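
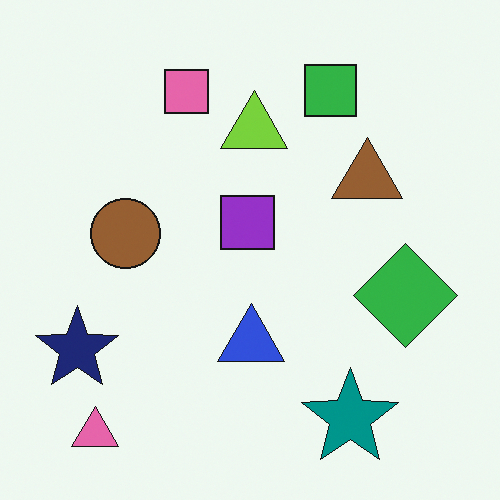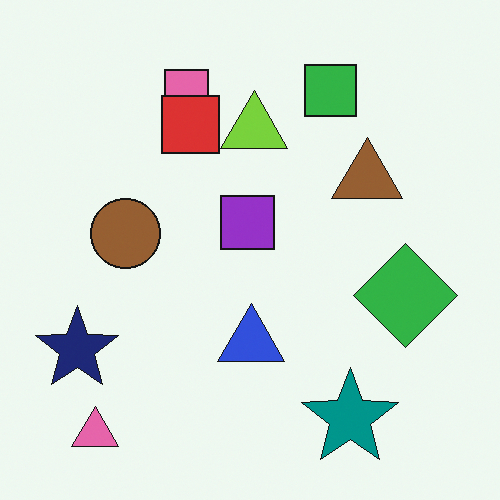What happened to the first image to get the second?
The transformation is: overlaid with an additional red square.

A red square appears in the second image that is absent from the first.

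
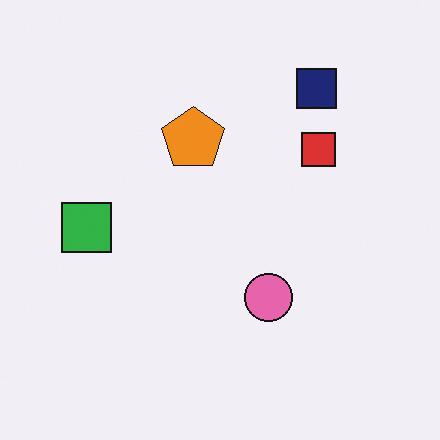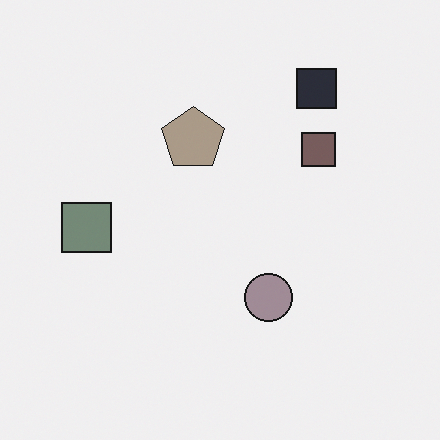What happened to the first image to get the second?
Heavily desaturated.

All colors are more muted and greyish — a global saturation change.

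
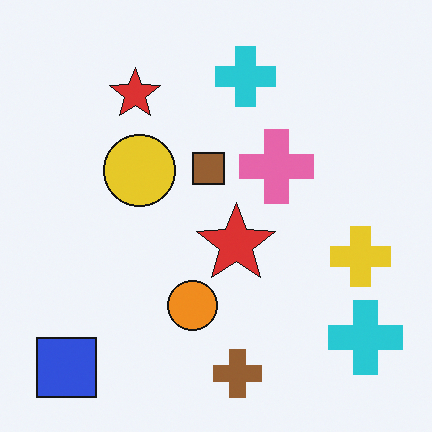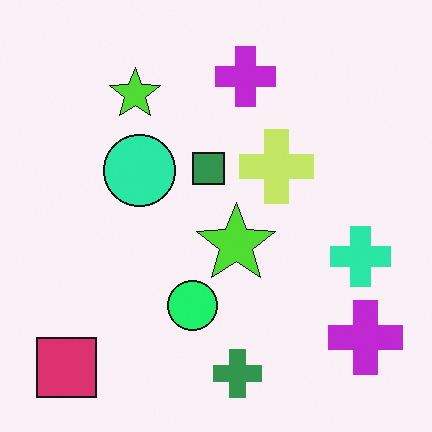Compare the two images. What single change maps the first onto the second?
Hue-shifted noticeably.

Every shape's color has rotated by the same amount around the hue wheel — a uniform hue shift.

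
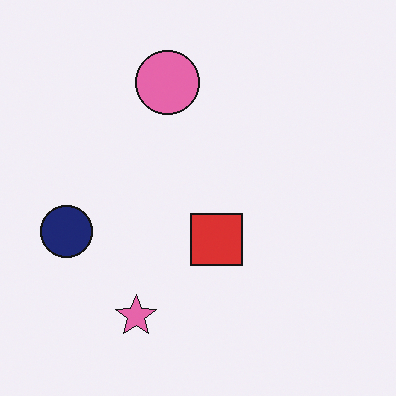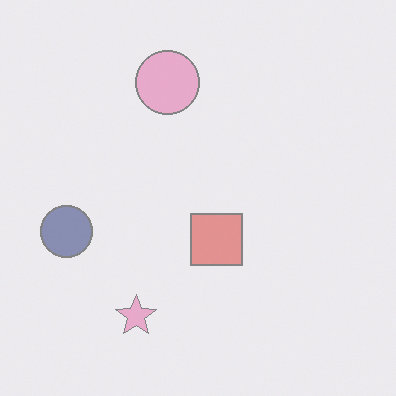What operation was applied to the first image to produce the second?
The second image is the first given much lower contrast.

Tones are pushed toward mid-grey across the whole image — a global contrast change.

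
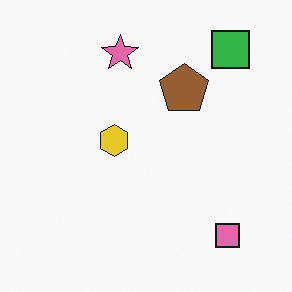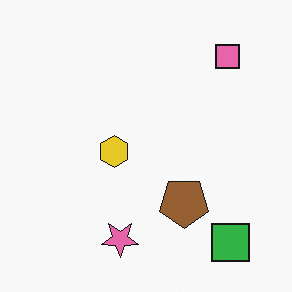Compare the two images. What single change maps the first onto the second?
The second image is the first flipped vertically (top ↔ bottom).

The green square is in the top-right of the first image and the bottom-right of the second — shapes on opposite sides of the horizontal midline have swapped in a mirror flip.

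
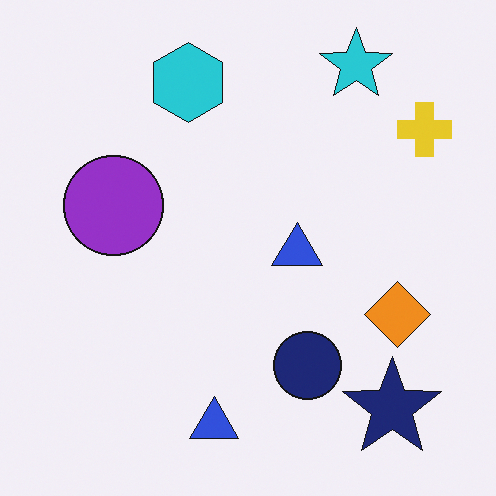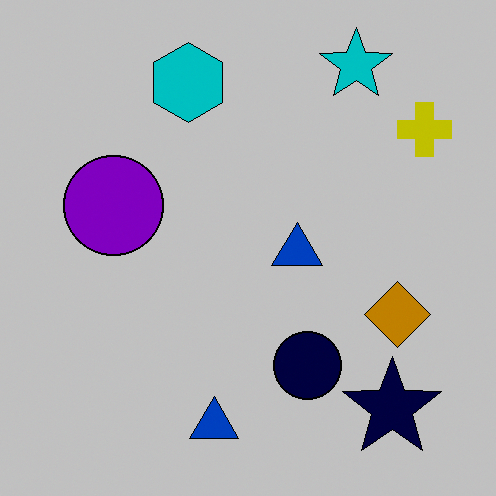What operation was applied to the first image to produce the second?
This is the original image aggressively posterized.

Each flat color has snapped to a coarser quantized level — most visibly, the near-white background has dropped to a flat grey.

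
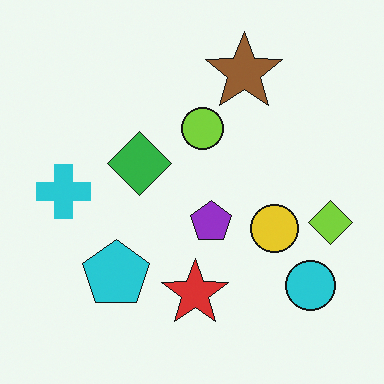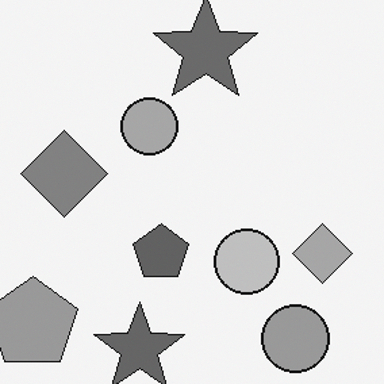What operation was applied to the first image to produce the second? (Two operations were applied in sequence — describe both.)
The transformation is: converted to grayscale, then cropped slightly and scaled back up.

All color is removed — every shape is now a shade of grey. The visible shapes are larger and the field of view is narrower; shapes near the original edges may be partly or wholly outside the frame — a crop-and-rescale.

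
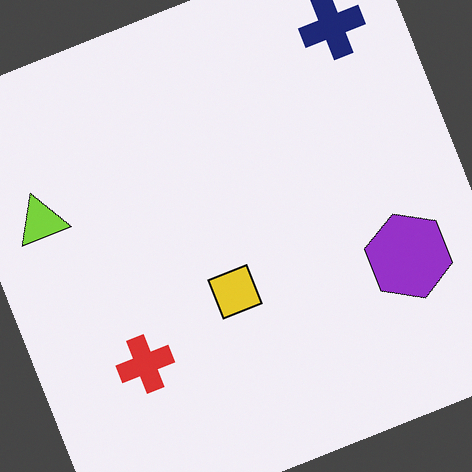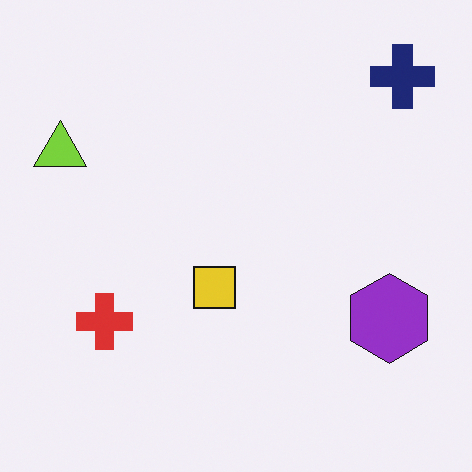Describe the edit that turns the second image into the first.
This is the original image rotated counter-clockwise by a clearly visible amount.

Every shape is tilted by the same angle and the image corners show triangular fill wedges — a whole-image rotation by a non-right angle.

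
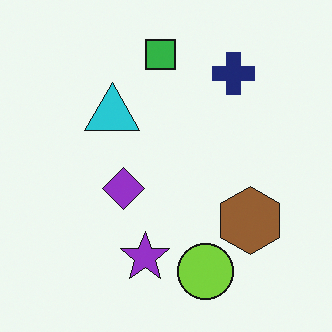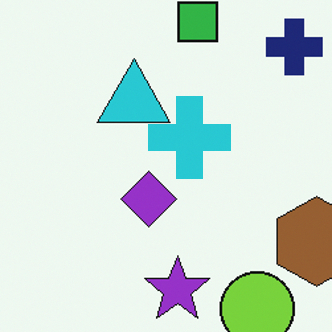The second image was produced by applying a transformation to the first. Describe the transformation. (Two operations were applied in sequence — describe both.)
Cropped to a modestly smaller region and rescaled, then overlaid with an additional cyan cross.

The visible shapes are larger and the field of view is narrower; shapes near the original edges may be partly or wholly outside the frame — a crop-and-rescale. A cyan cross appears in the second image that is absent from the first.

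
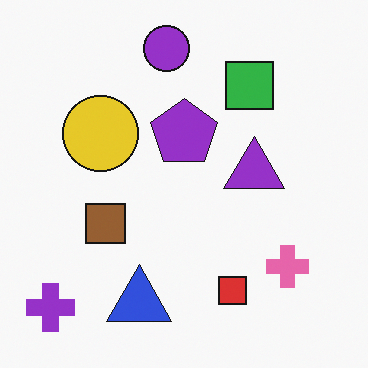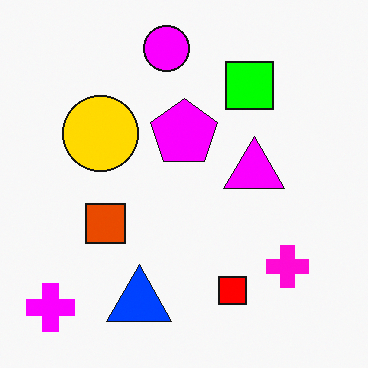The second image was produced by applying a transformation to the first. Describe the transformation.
This is the original image made much more vivid (saturation change).

All colors are more vivid — a global saturation change.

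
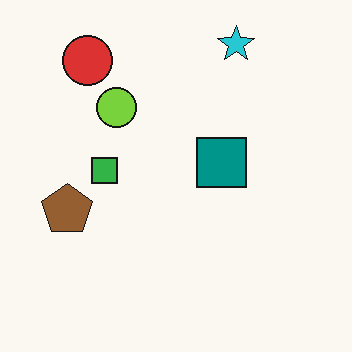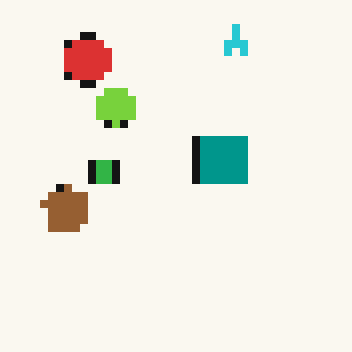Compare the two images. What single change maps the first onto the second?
Moderately pixelated.

Shapes are reduced to large square blocks; fine edges and outlines are lost — a downscale-then-upscale (mosaic) effect.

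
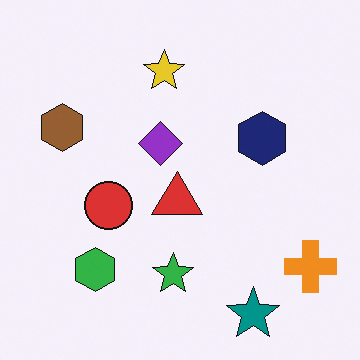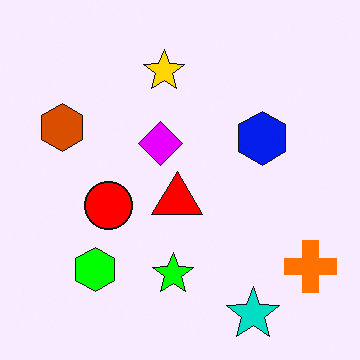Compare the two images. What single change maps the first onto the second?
Made much more vivid (saturation change).

All colors are more vivid — a global saturation change.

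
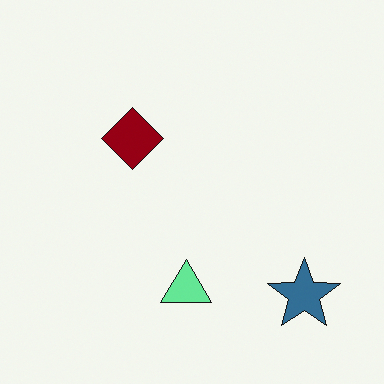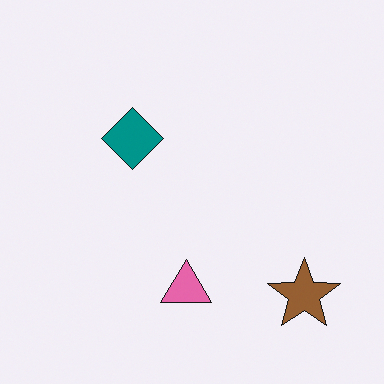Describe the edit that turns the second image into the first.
This is the original image hue-shifted by a large amount.

Every shape's color has rotated by the same amount around the hue wheel — a uniform hue shift.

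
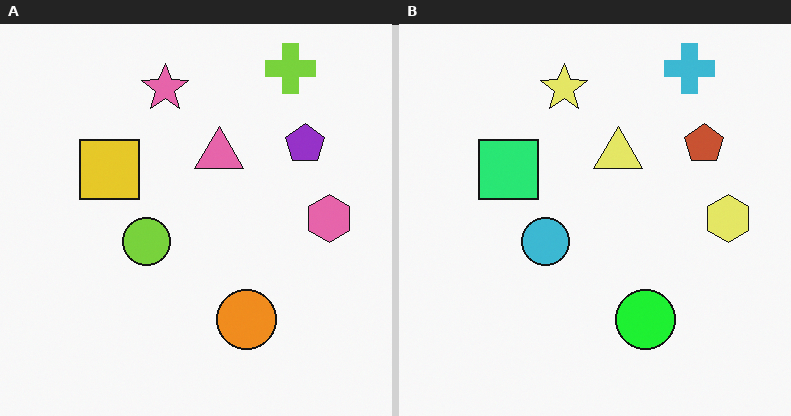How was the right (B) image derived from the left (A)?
The image was hue-shifted noticeably.

Every shape's color has rotated by the same amount around the hue wheel — a uniform hue shift.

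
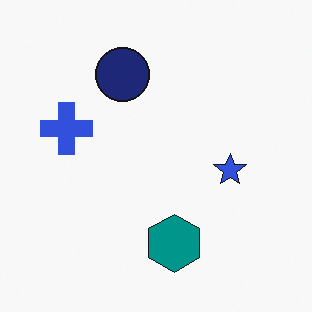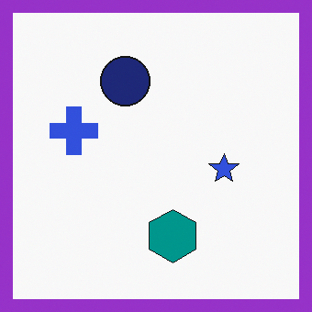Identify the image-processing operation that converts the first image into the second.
The second image is the first framed with a purple border.

A solid purple frame runs around the edge of the second image, with the content slightly shrunk inside it.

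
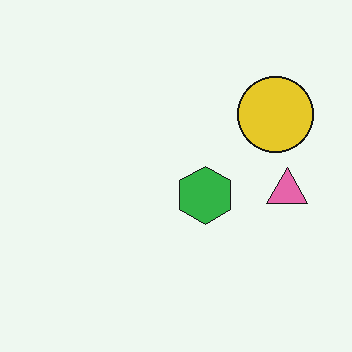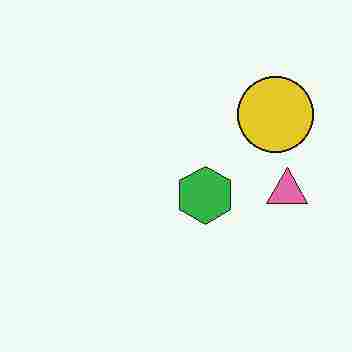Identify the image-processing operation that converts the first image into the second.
The image was heavily JPEG-compressed with obvious blocking artifacts.

Blocky 8×8 compression artifacts appear around shape edges and the flat background shows ringing — characteristic JPEG degradation.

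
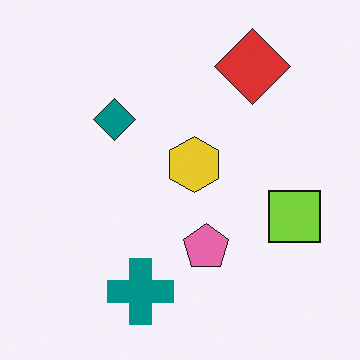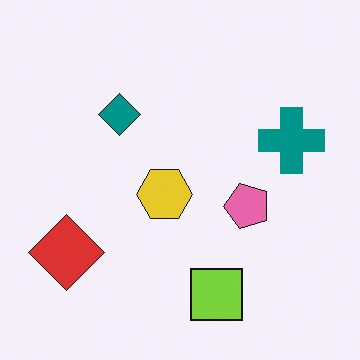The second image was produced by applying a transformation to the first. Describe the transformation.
The image was transposed (reflected across the top-left ↔ bottom-right diagonal).

Shapes have swapped their row and column positions — what was in the top-right is now in the bottom-left — a diagonal reflection.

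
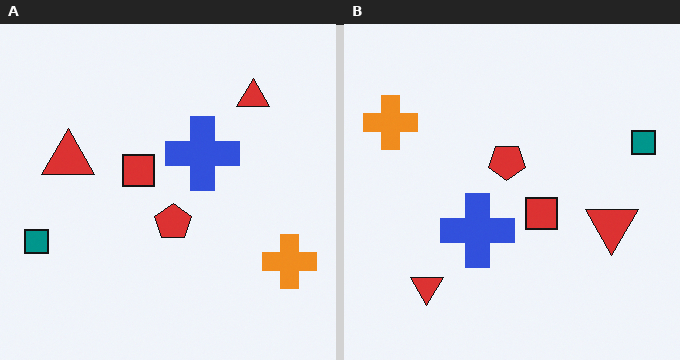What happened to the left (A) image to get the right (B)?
Rotated 180°.

The teal square sits in the left of the left (A) image and the right of the right (B) — consistent with a whole-image 180° rotation.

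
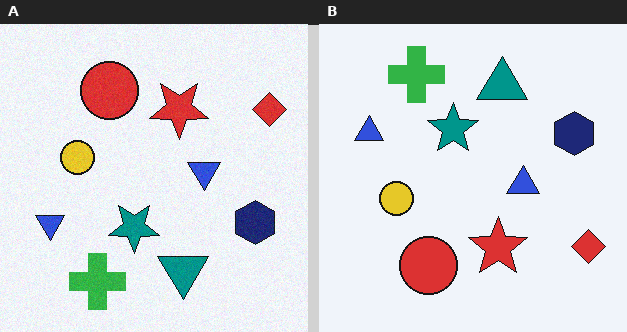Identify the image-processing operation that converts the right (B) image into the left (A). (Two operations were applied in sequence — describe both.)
Flipped vertically (top ↔ bottom), then degraded with a light layer of grain.

The green cross is in the top-left of the right (B) image and the bottom-left of the left (A) — shapes on opposite sides of the horizontal midline have swapped in a mirror flip. Random speckle covers the whole image, including the flat background.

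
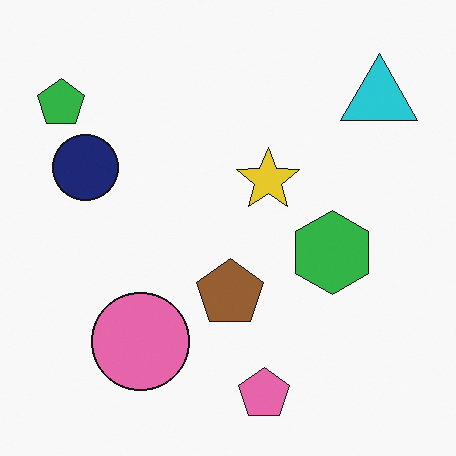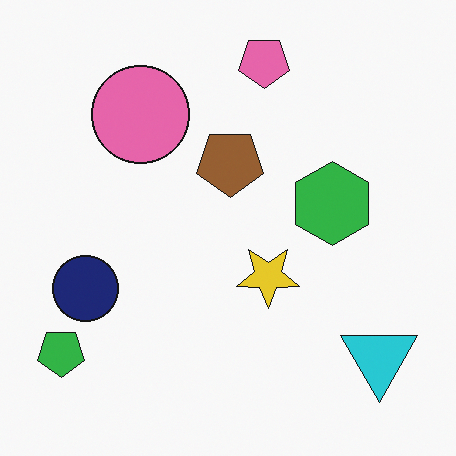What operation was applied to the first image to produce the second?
Flipped vertically (top ↔ bottom).

The pink pentagon is in the bottom of the first image and the top of the second — shapes on opposite sides of the horizontal midline have swapped in a mirror flip.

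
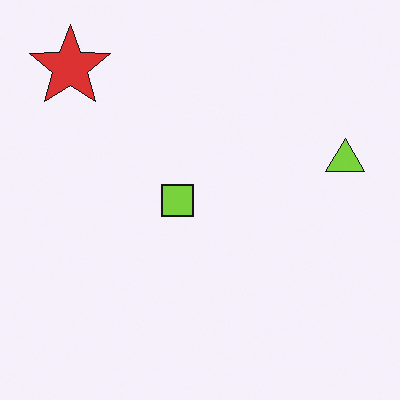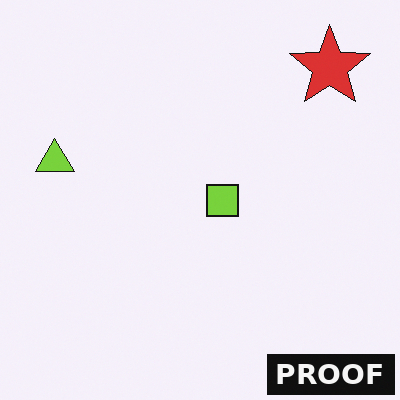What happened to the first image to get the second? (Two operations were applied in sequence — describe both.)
This is the original image flipped horizontally (left ↔ right), then watermarked with the text "PROOF" in the lower-right corner.

The lime triangle is in the right of the first image and the left of the second — shapes on opposite sides of the vertical midline have swapped in a mirror flip. A dark label reading "PROOF" appears in the lower-right corner.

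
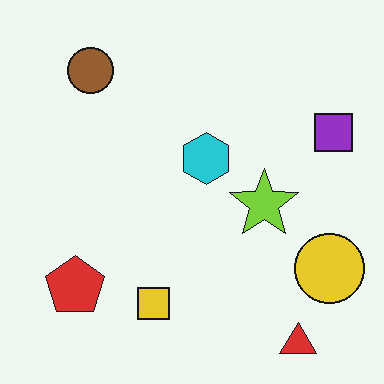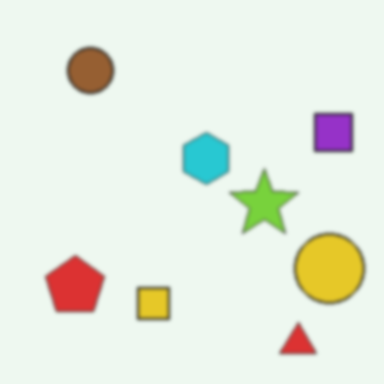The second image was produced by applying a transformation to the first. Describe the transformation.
The transformation is: lightly blurred.

Shape edges and outlines are uniformly softened across the whole image.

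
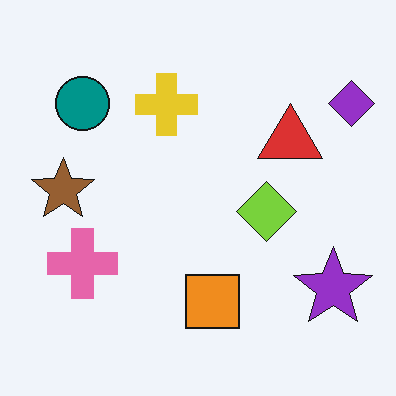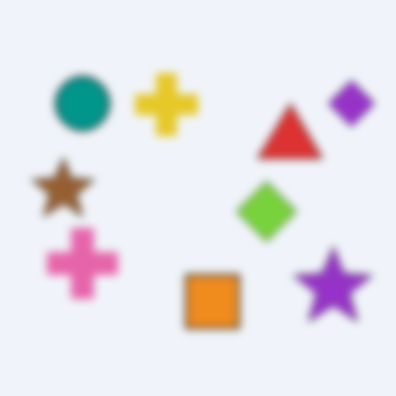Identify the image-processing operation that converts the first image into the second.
This is the original image moderately blurred.

Shape edges and outlines are uniformly softened across the whole image.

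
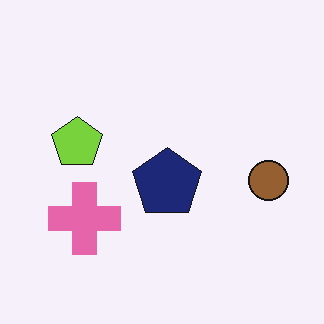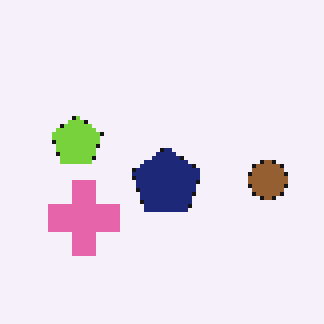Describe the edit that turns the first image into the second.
It was lightly pixelated (a mild mosaic effect).

Shapes are reduced to large square blocks; fine edges and outlines are lost — a downscale-then-upscale (mosaic) effect.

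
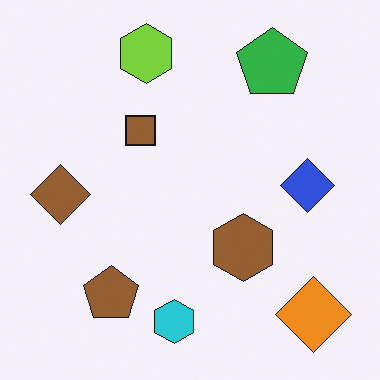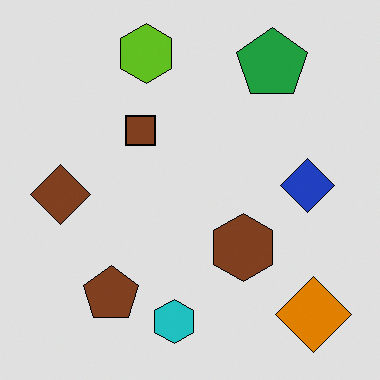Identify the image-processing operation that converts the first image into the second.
The second image is the first posterized to a reduced palette.

Each flat color has snapped to a coarser quantized level — most visibly, the near-white background has dropped to a flat grey.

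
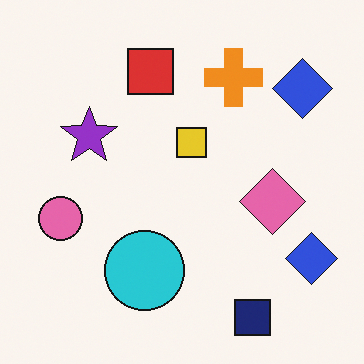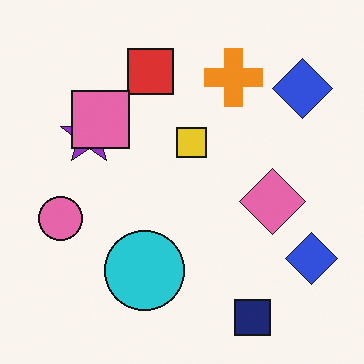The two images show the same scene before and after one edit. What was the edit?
The second image is the first overlaid with an additional pink square.

A pink square appears in the second image that is absent from the first.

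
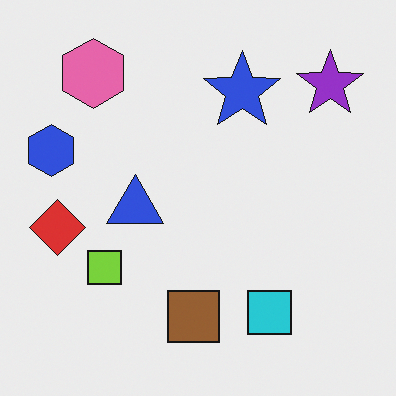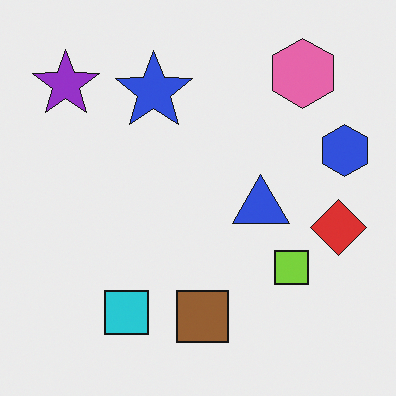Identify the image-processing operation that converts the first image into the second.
This is the original image flipped horizontally (left ↔ right).

The blue hexagon is in the left of the first image and the right of the second — shapes on opposite sides of the vertical midline have swapped in a mirror flip.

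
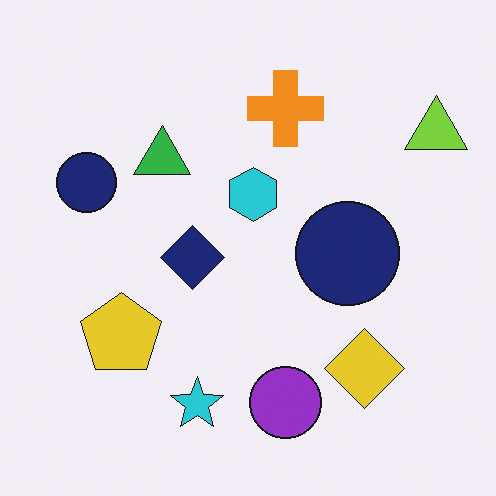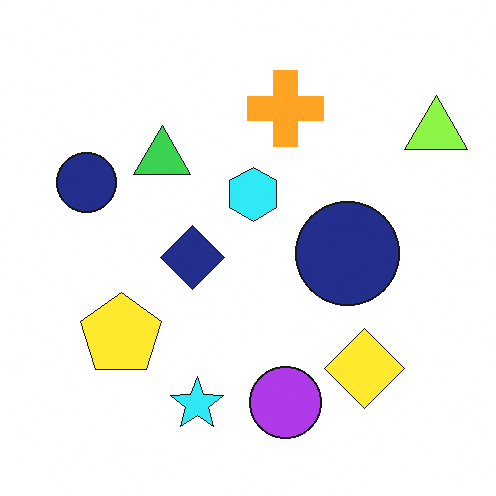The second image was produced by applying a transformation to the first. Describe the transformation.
The second image is the first brightened a little.

Every pixel — background and shapes alike — is uniformly brightened.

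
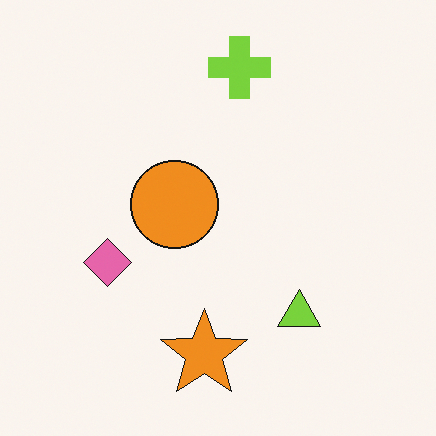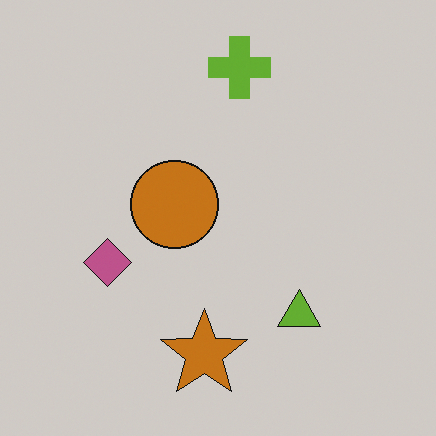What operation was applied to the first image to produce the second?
The transformation is: darkened a little.

Every pixel — background and shapes alike — is uniformly darkened.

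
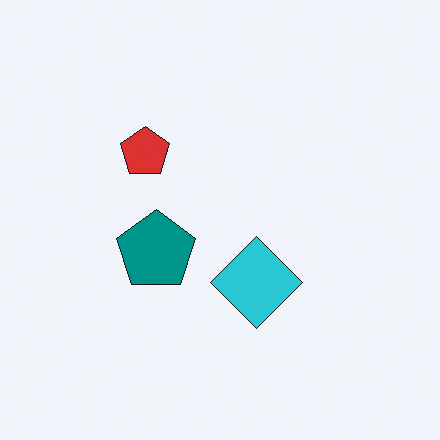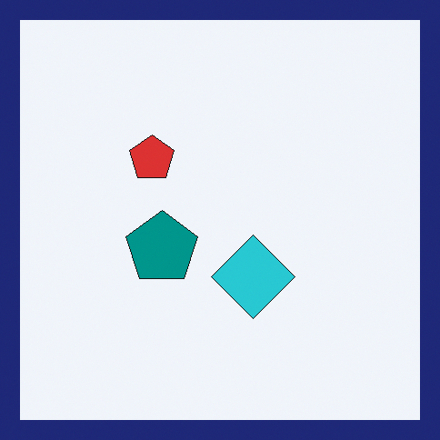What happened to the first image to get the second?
This is the original image framed with a navy border.

A solid navy frame runs around the edge of the second image, with the content slightly shrunk inside it.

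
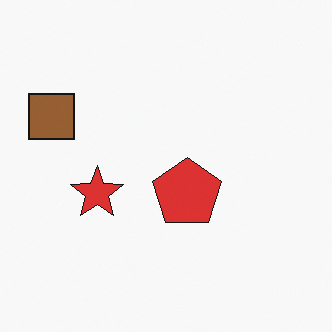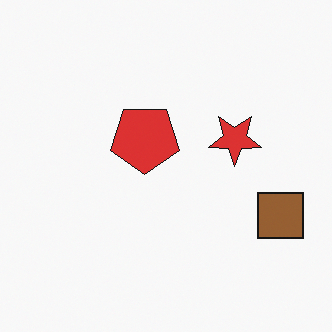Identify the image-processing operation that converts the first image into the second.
The transformation is: rotated 180°.

The brown square sits in the left of the first image and the right of the second — consistent with a whole-image 180° rotation.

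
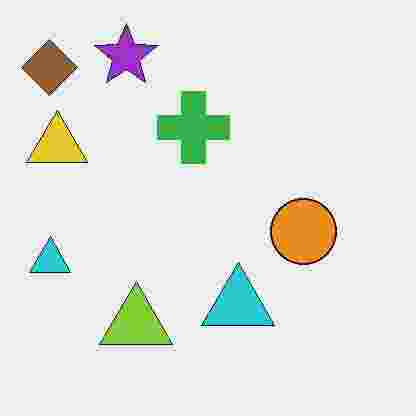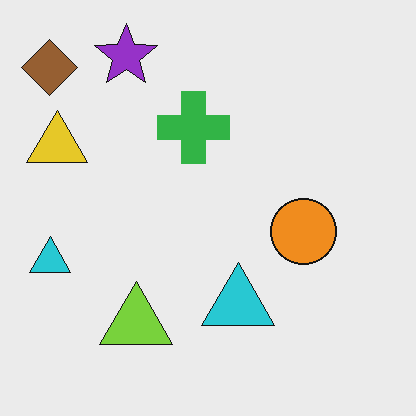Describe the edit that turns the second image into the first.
The transformation is: degraded with heavy JPEG compression.

Blocky 8×8 compression artifacts appear around shape edges and the flat background shows ringing — characteristic JPEG degradation.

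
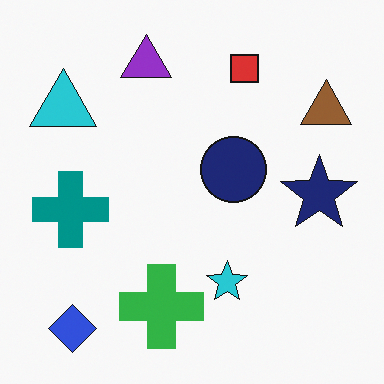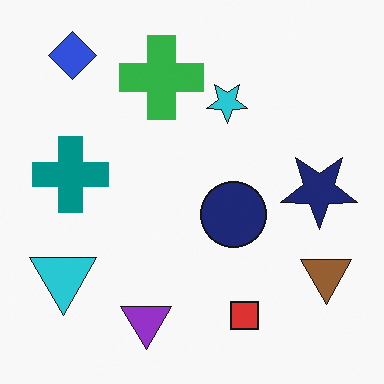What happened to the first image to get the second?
It was flipped vertically (top ↔ bottom).

The blue diamond is in the bottom-left of the first image and the top-left of the second — shapes on opposite sides of the horizontal midline have swapped in a mirror flip.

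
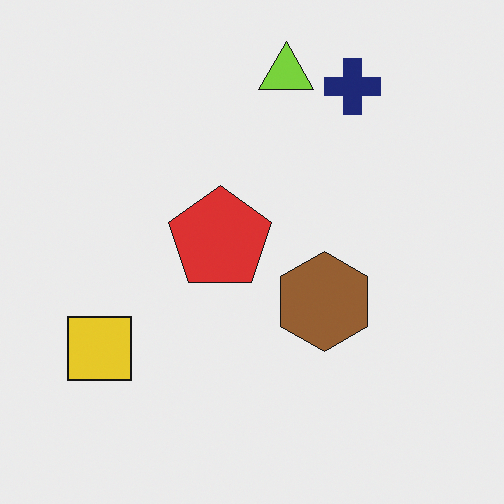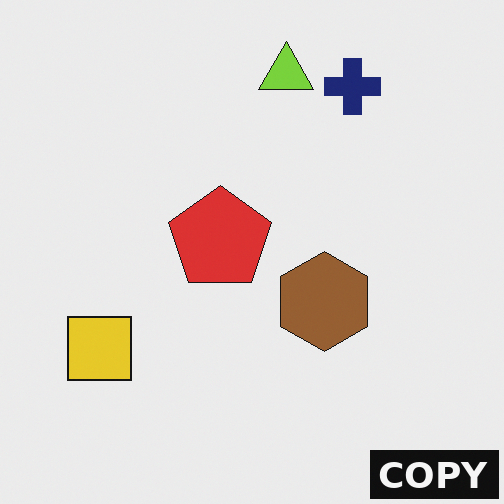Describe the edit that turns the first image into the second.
Watermarked with the text "COPY" in the lower-right corner.

A dark label reading "COPY" appears in the lower-right corner.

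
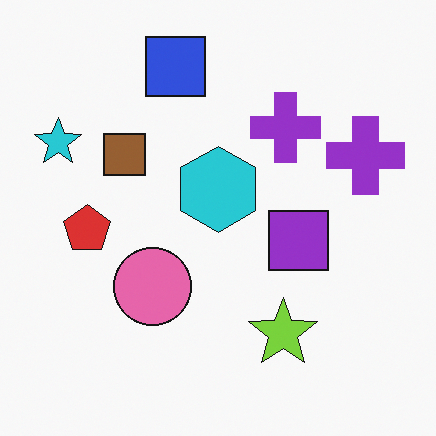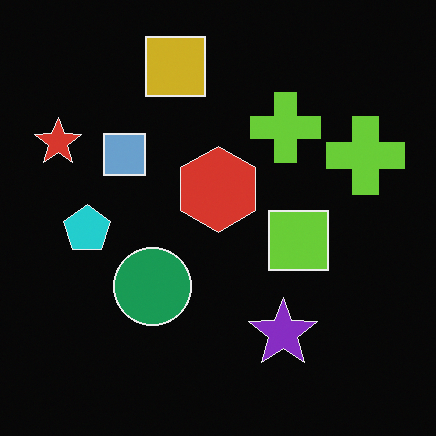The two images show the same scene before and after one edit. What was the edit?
The second image is the first color-inverted (negative).

The light background has become dark and every shape's color is its complement — a photographic negative.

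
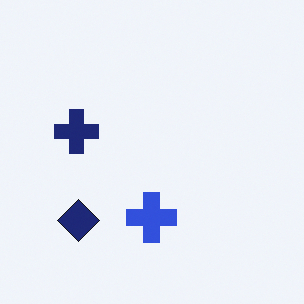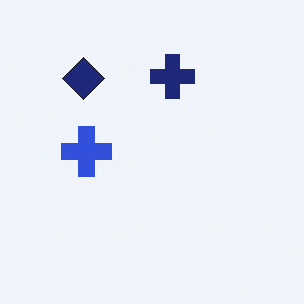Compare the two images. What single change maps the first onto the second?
This is the original image rotated 90° clockwise.

The navy diamond sits in the bottom-left of the first image and the top-left of the second — consistent with a whole-image 90° clockwise rotation.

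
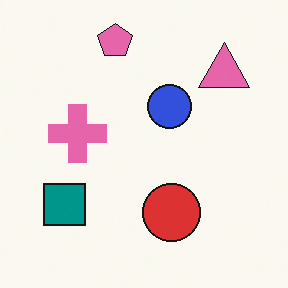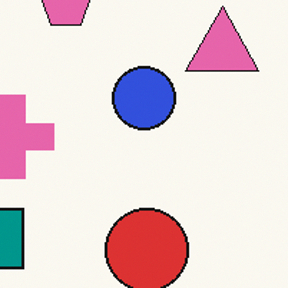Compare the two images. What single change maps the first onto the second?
This is the original image cropped to a modestly smaller region and rescaled.

The visible shapes are larger and the field of view is narrower; shapes near the original edges may be partly or wholly outside the frame — a crop-and-rescale.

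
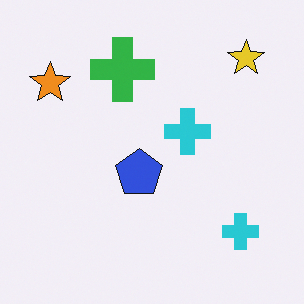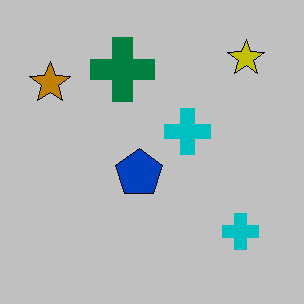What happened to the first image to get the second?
The second image is the first heavily posterized to just a handful of flat colors.

Each flat color has snapped to a coarser quantized level — most visibly, the near-white background has dropped to a flat grey.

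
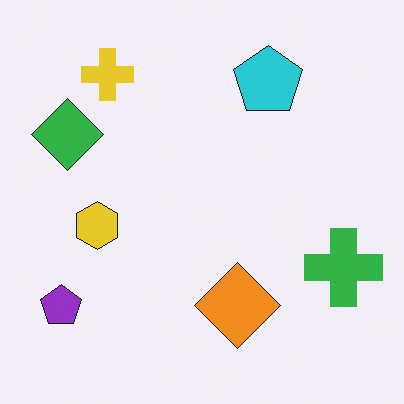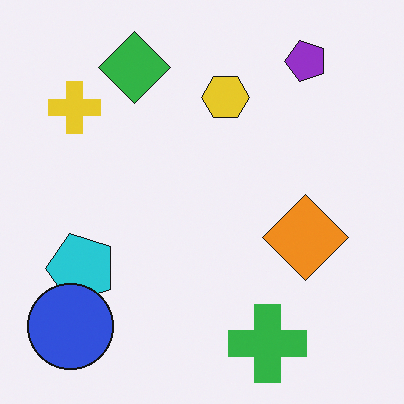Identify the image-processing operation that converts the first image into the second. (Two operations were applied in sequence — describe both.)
It was transposed (reflected across the top-left ↔ bottom-right diagonal), then overlaid with an additional blue circle.

Shapes have swapped their row and column positions — what was in the top-right is now in the bottom-left — a diagonal reflection. A blue circle appears in the second image that is absent from the first.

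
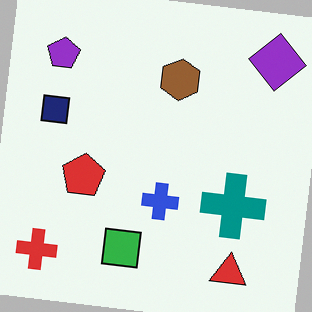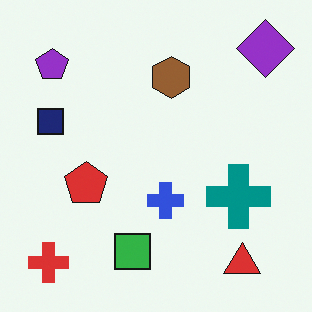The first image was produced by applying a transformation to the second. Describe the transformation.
It was rotated clockwise by a small amount.

Every shape is tilted by the same angle and the image corners show triangular fill wedges — a whole-image rotation by a non-right angle.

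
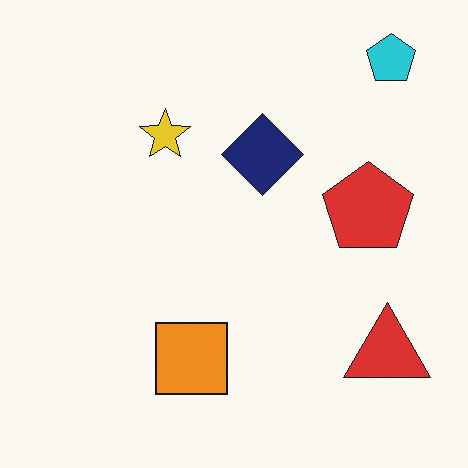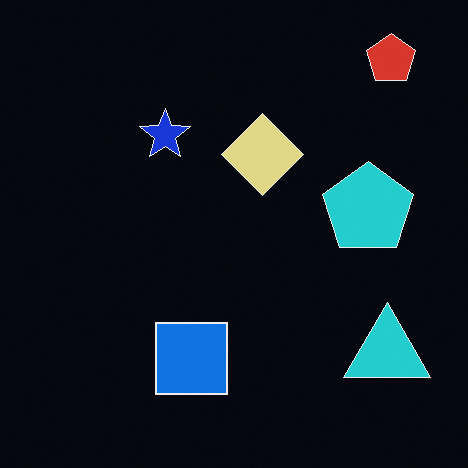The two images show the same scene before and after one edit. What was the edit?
Color-inverted (negative).

The light background has become dark and every shape's color is its complement — a photographic negative.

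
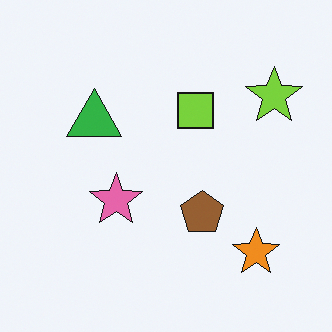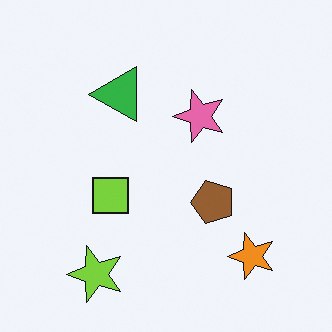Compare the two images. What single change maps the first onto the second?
The transformation is: transposed (reflected across the top-left ↔ bottom-right diagonal).

Shapes have swapped their row and column positions — what was in the top-right is now in the bottom-left — a diagonal reflection.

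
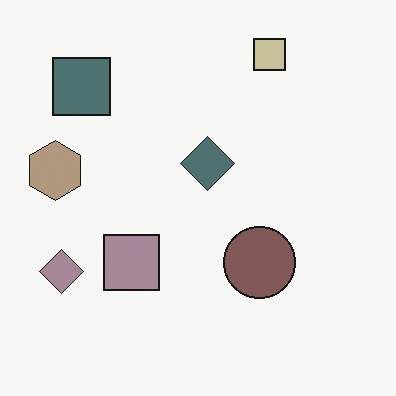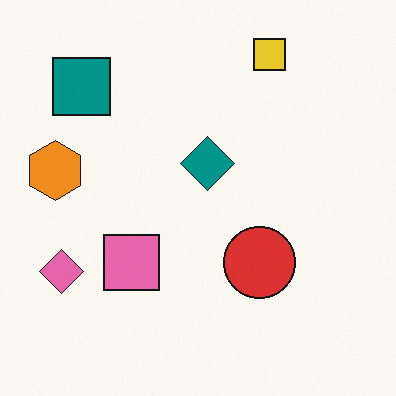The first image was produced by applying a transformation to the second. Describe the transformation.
The image was heavily desaturated.

All colors are more muted and greyish — a global saturation change.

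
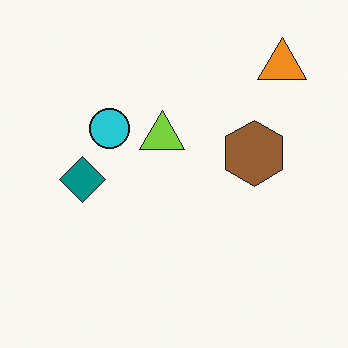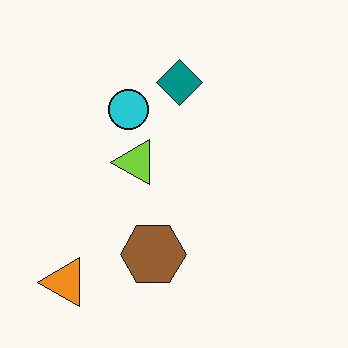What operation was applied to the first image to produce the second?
The second image is the first transposed (reflected across the top-left ↔ bottom-right diagonal).

Shapes have swapped their row and column positions — what was in the top-right is now in the bottom-left — a diagonal reflection.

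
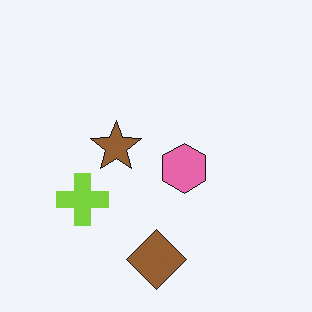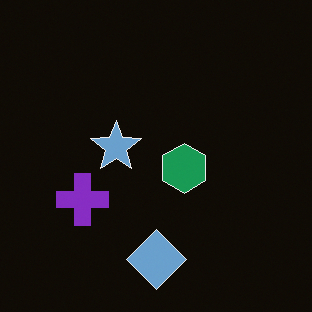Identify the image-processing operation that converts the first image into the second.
The transformation is: color-inverted (negative).

The light background has become dark and every shape's color is its complement — a photographic negative.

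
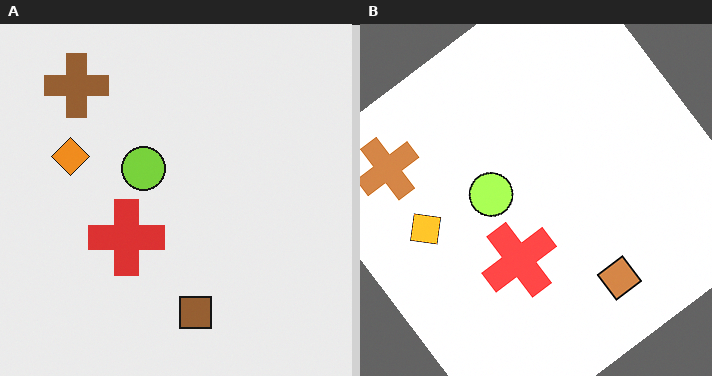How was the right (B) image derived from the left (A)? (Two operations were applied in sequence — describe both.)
The image was rotated counter-clockwise by a large amount — several tens of degrees, then noticeably brightened.

Every shape is tilted by the same angle and the image corners show triangular fill wedges — a whole-image rotation by a non-right angle. Every pixel — background and shapes alike — is uniformly brightened.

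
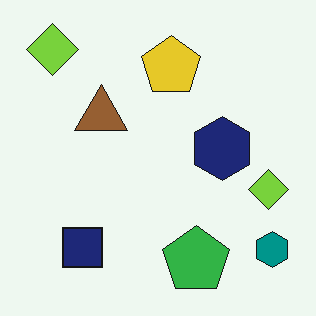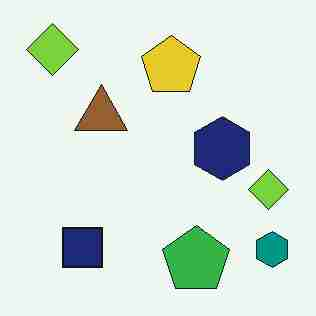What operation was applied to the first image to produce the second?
The second image is the first heavily JPEG-compressed with obvious blocking artifacts.

Blocky 8×8 compression artifacts appear around shape edges and the flat background shows ringing — characteristic JPEG degradation.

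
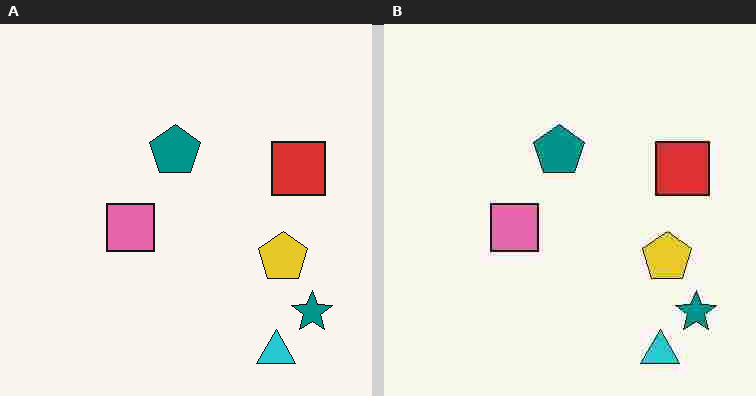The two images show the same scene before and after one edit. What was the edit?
This is the original image degraded with heavy JPEG compression.

Blocky 8×8 compression artifacts appear around shape edges and the flat background shows ringing — characteristic JPEG degradation.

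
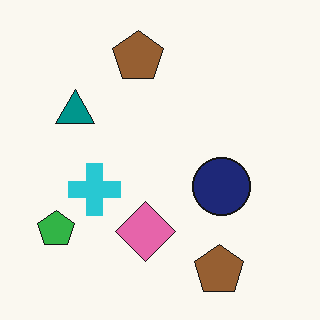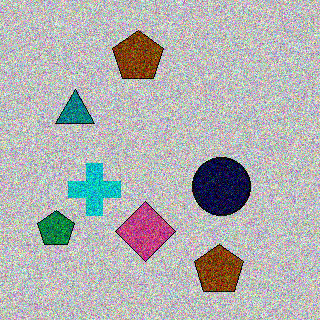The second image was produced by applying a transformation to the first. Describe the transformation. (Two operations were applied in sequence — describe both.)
The image was aggressively posterized, then degraded with strong gaussian noise.

Each flat color has snapped to a coarser quantized level — most visibly, the near-white background has dropped to a flat grey. Random speckle covers the whole image, including the flat background.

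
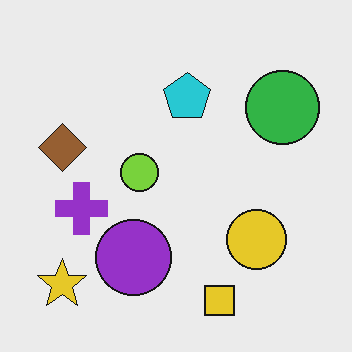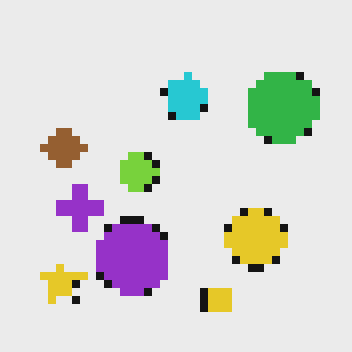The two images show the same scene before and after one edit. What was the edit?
It was moderately pixelated.

Shapes are reduced to large square blocks; fine edges and outlines are lost — a downscale-then-upscale (mosaic) effect.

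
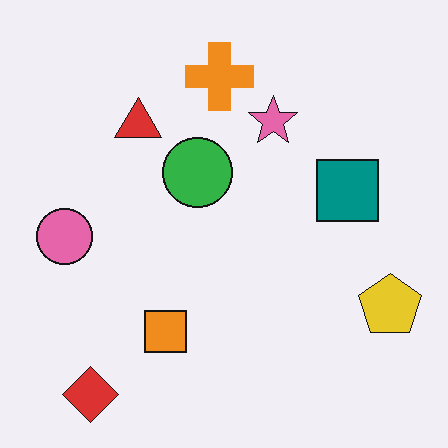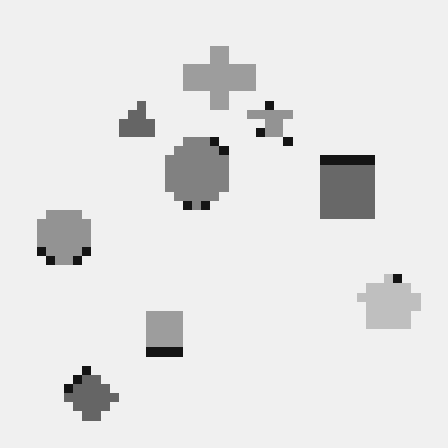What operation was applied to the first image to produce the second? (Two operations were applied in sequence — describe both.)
The transformation is: heavily pixelated into large blocks, then converted to grayscale.

Shapes are reduced to large square blocks; fine edges and outlines are lost — a downscale-then-upscale (mosaic) effect. All color is removed — every shape is now a shade of grey.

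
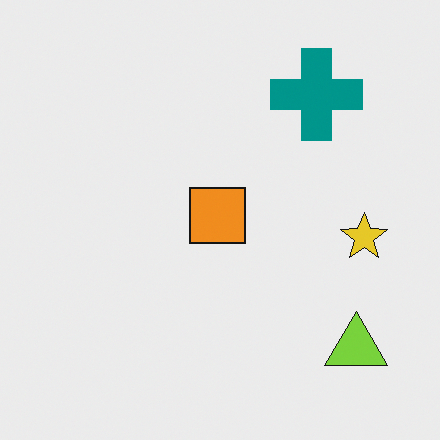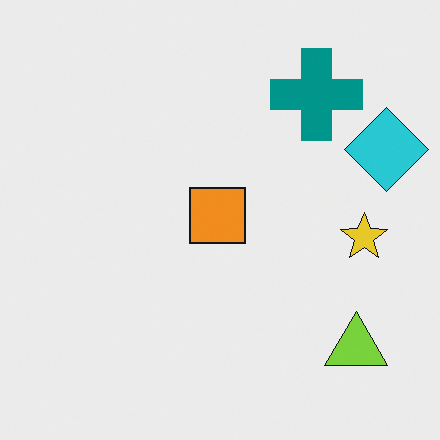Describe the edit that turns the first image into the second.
The image was overlaid with an additional cyan diamond.

A cyan diamond appears in the second image that is absent from the first.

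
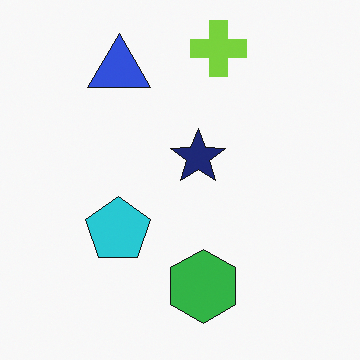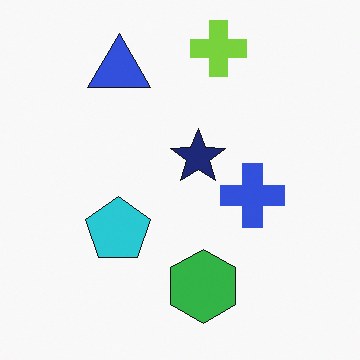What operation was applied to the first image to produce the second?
The second image is the first overlaid with an additional blue cross.

A blue cross appears in the second image that is absent from the first.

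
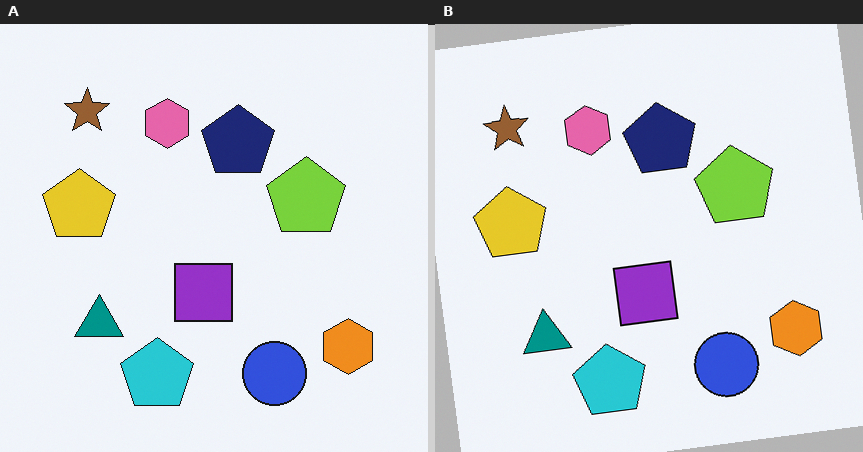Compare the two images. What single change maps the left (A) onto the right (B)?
The transformation is: rotated counter-clockwise by a slight angle.

Every shape is tilted by the same angle and the image corners show triangular fill wedges — a whole-image rotation by a non-right angle.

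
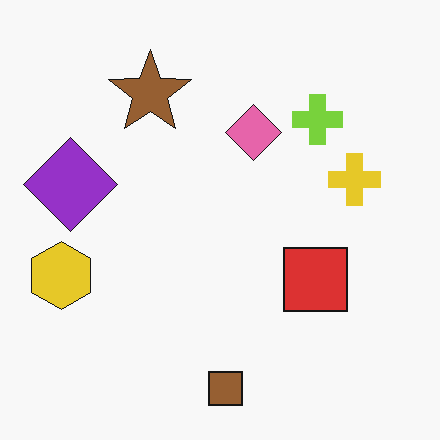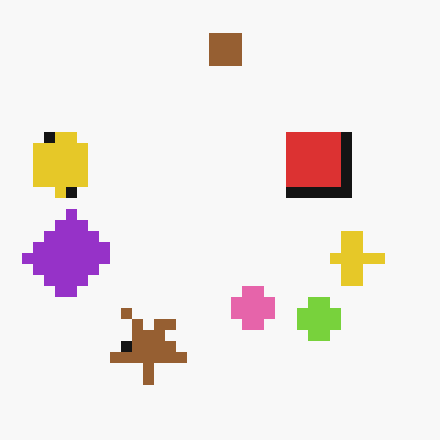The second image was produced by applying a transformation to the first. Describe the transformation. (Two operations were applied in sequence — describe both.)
This is the original image coarsely pixelated, then flipped vertically (top ↔ bottom).

Shapes are reduced to large square blocks; fine edges and outlines are lost — a downscale-then-upscale (mosaic) effect. The brown square is in the bottom of the first image and the top of the second — shapes on opposite sides of the horizontal midline have swapped in a mirror flip.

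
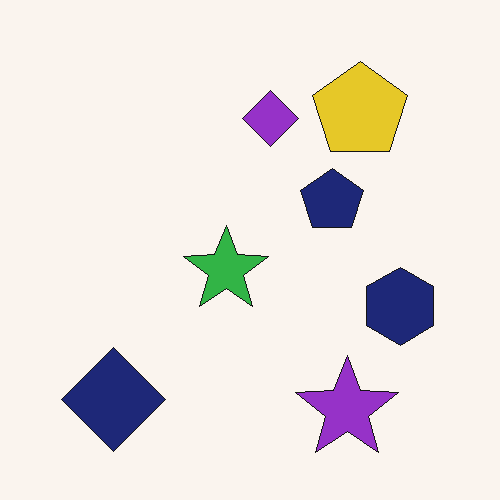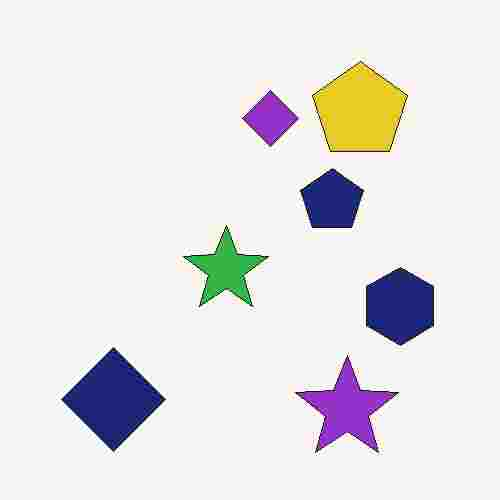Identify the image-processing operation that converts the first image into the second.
It was degraded with heavy JPEG compression.

Blocky 8×8 compression artifacts appear around shape edges and the flat background shows ringing — characteristic JPEG degradation.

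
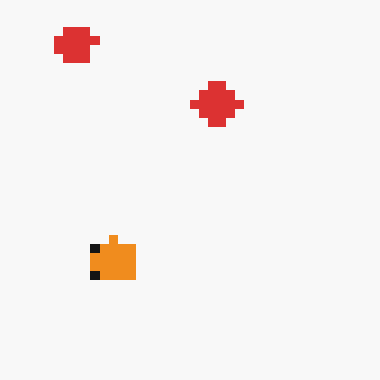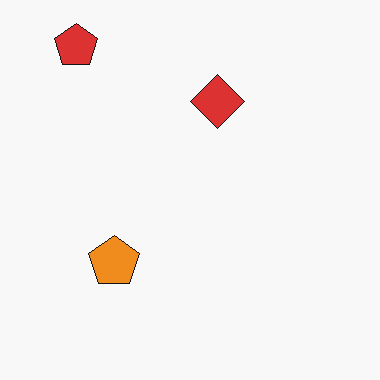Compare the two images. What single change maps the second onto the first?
This is the original image heavily pixelated into large blocks.

Shapes are reduced to large square blocks; fine edges and outlines are lost — a downscale-then-upscale (mosaic) effect.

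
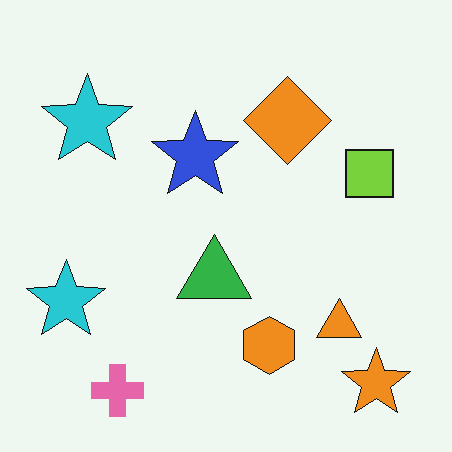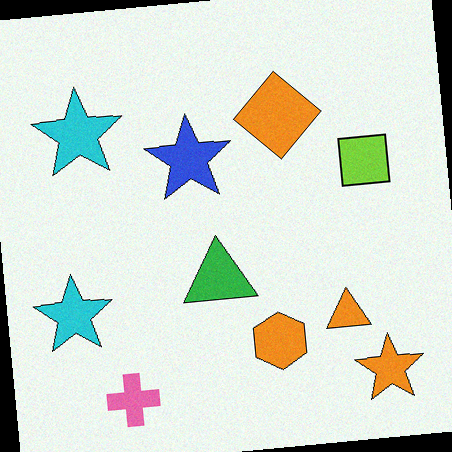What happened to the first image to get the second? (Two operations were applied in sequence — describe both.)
Degraded with light additive noise, then rotated counter-clockwise by a small amount.

Random speckle covers the whole image, including the flat background. Every shape is tilted by the same angle and the image corners show triangular fill wedges — a whole-image rotation by a non-right angle.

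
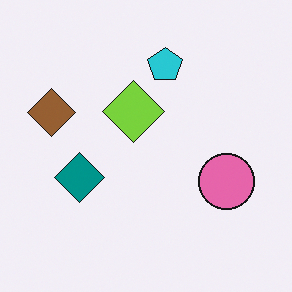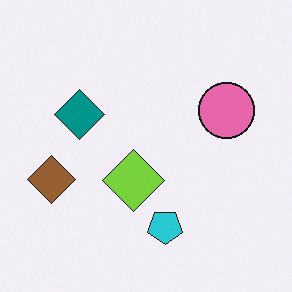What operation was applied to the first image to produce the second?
The transformation is: flipped vertically (top ↔ bottom).

The cyan pentagon is in the top of the first image and the bottom of the second — shapes on opposite sides of the horizontal midline have swapped in a mirror flip.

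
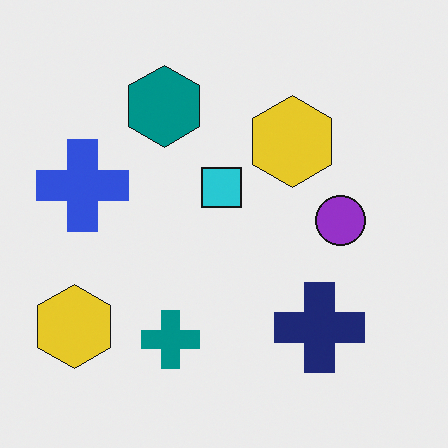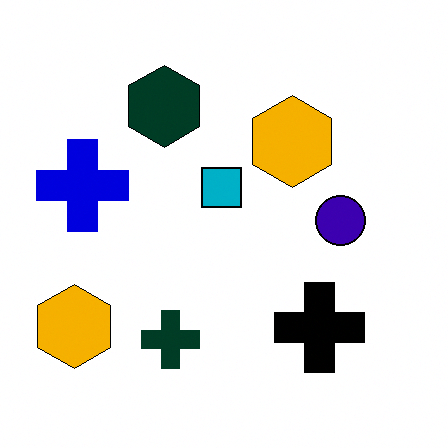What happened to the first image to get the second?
The image was given much higher contrast.

Tones are pushed away from mid-grey across the whole image — a global contrast change.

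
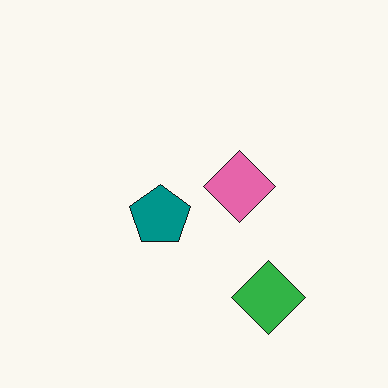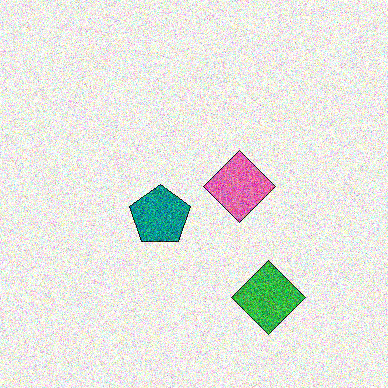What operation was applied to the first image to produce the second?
The second image is the first degraded with strong gaussian noise.

Random speckle covers the whole image, including the flat background.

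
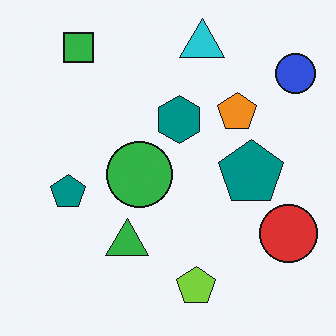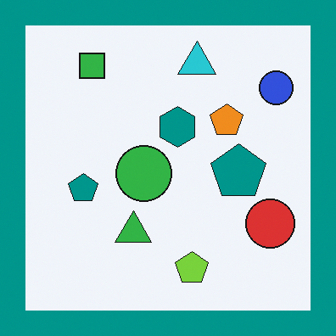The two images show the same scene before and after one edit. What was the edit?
It was framed with a teal border.

A solid teal frame runs around the edge of the second image, with the content slightly shrunk inside it.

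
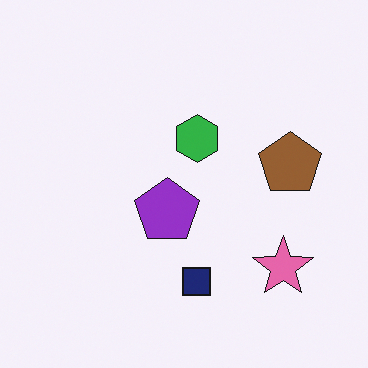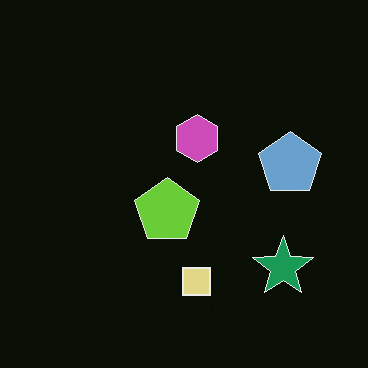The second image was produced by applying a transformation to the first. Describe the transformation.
It was color-inverted (negative).

The light background has become dark and every shape's color is its complement — a photographic negative.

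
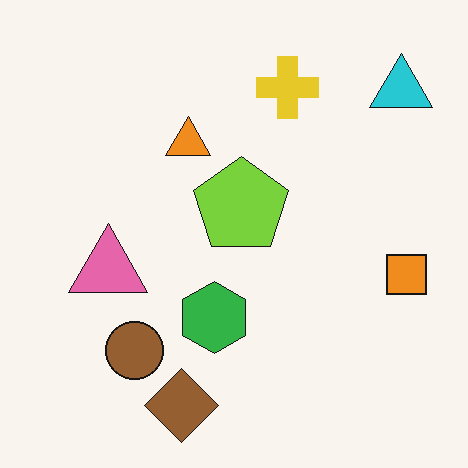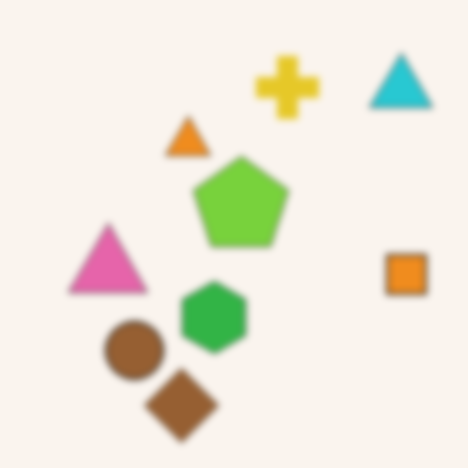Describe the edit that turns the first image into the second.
The transformation is: moderately blurred.

Shape edges and outlines are uniformly softened across the whole image.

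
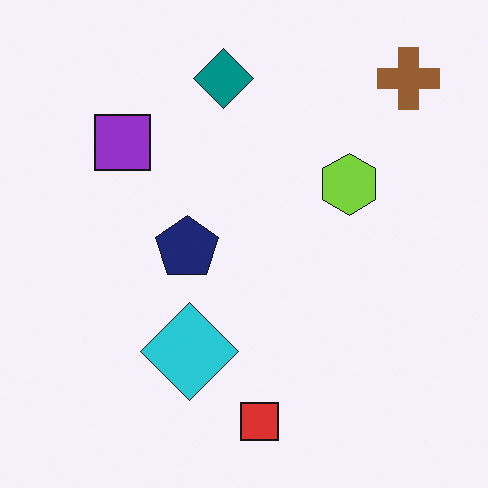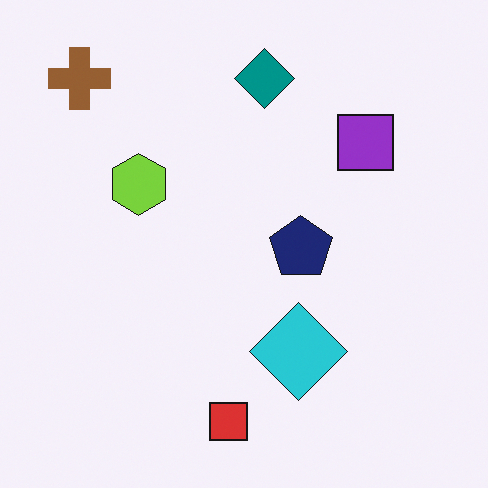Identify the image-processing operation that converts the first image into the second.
The second image is the first flipped horizontally (left ↔ right).

The brown cross is in the top-right of the first image and the top-left of the second — shapes on opposite sides of the vertical midline have swapped in a mirror flip.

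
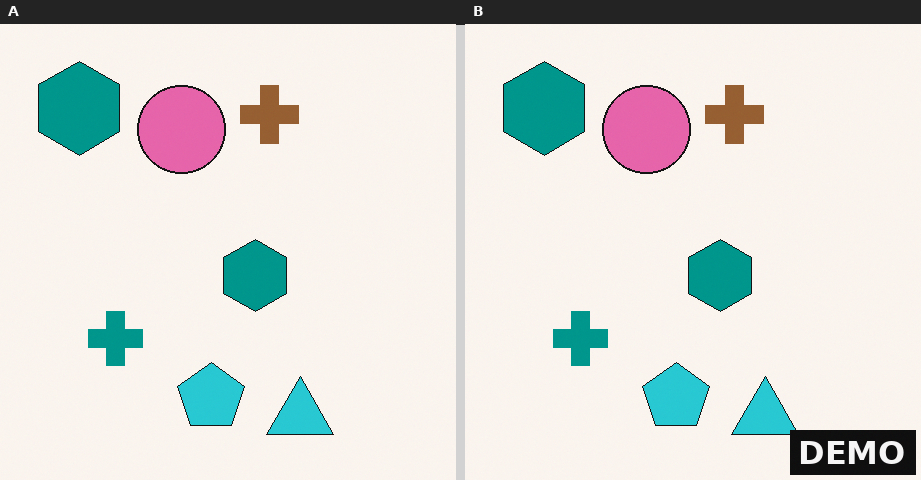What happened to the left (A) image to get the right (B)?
The right (B) image is the left (A) watermarked with the text "DEMO" in the lower-right corner.

A dark label reading "DEMO" appears in the lower-right corner.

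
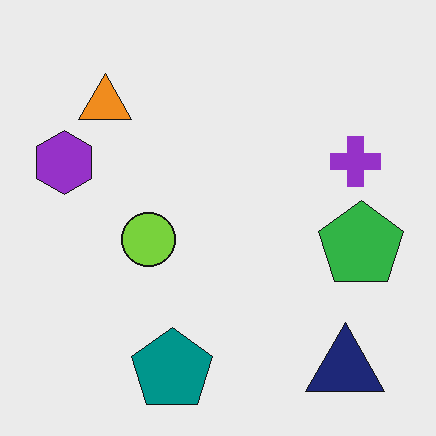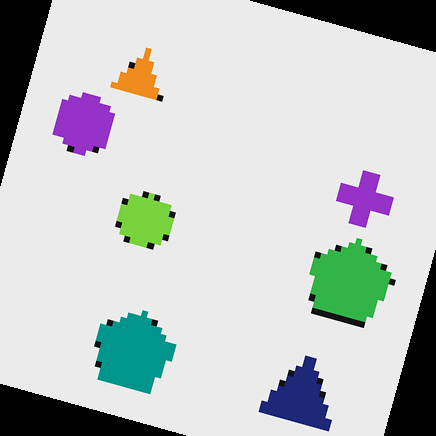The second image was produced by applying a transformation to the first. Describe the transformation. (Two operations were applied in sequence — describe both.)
This is the original image pixelated into visible square blocks, then rotated clockwise by a clearly visible amount.

Shapes are reduced to large square blocks; fine edges and outlines are lost — a downscale-then-upscale (mosaic) effect. Every shape is tilted by the same angle and the image corners show triangular fill wedges — a whole-image rotation by a non-right angle.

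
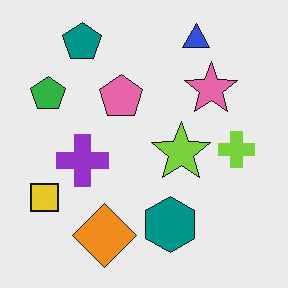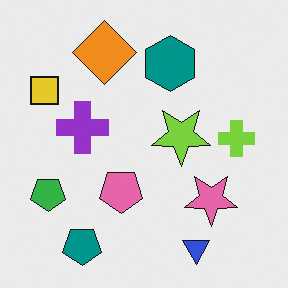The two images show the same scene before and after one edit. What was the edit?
This is the original image flipped vertically (top ↔ bottom).

The blue triangle is in the top-right of the first image and the bottom-right of the second — shapes on opposite sides of the horizontal midline have swapped in a mirror flip.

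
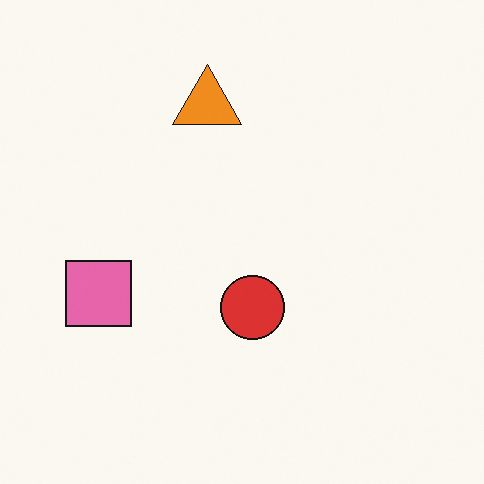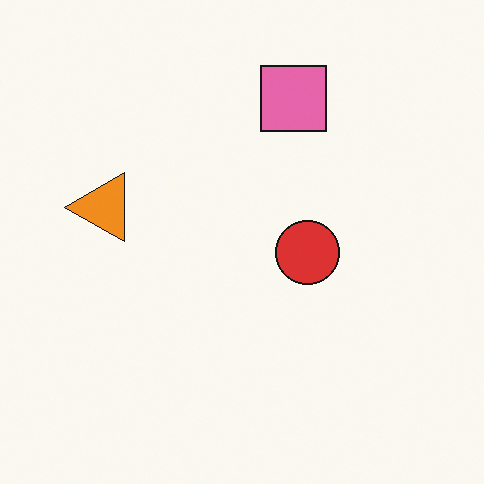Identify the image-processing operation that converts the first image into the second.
The second image is the first transposed (reflected across the top-left ↔ bottom-right diagonal).

Shapes have swapped their row and column positions — what was in the top-right is now in the bottom-left — a diagonal reflection.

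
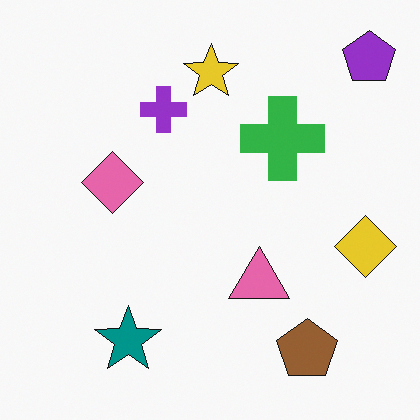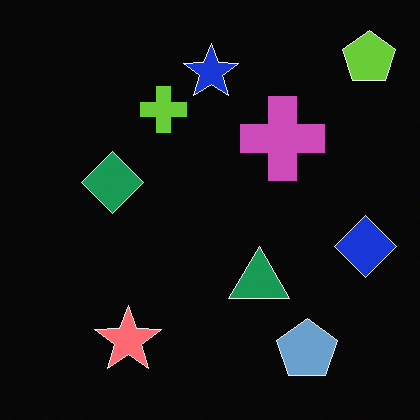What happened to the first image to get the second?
This is the original image color-inverted (negative).

The light background has become dark and every shape's color is its complement — a photographic negative.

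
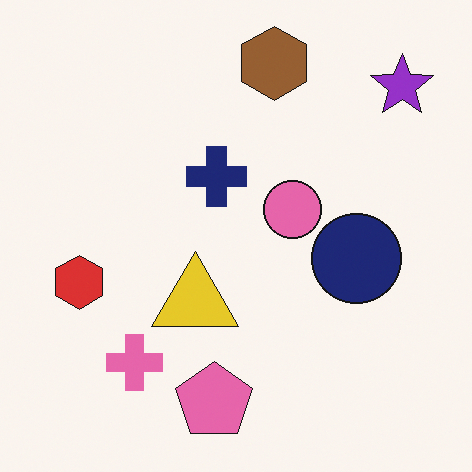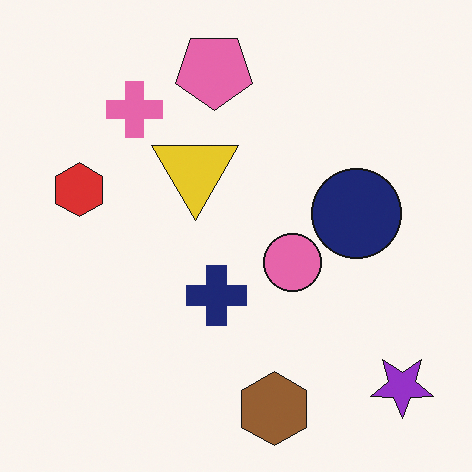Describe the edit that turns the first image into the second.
The transformation is: flipped vertically (top ↔ bottom).

The brown hexagon is in the top of the first image and the bottom of the second — shapes on opposite sides of the horizontal midline have swapped in a mirror flip.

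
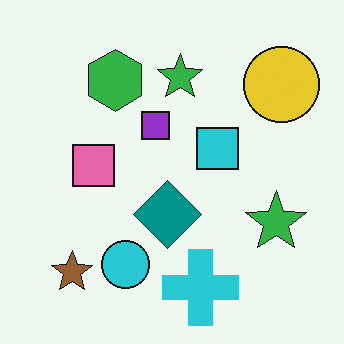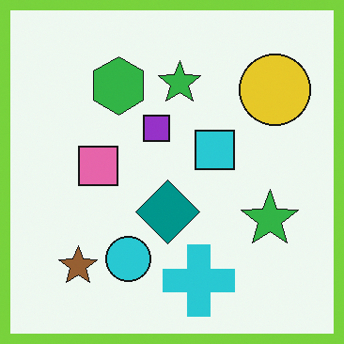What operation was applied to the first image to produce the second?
It was framed with a lime border.

A solid lime frame runs around the edge of the second image, with the content slightly shrunk inside it.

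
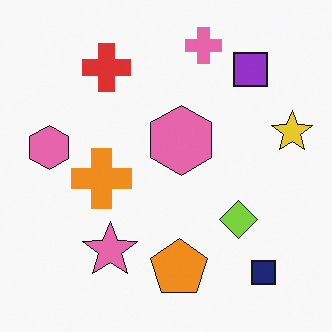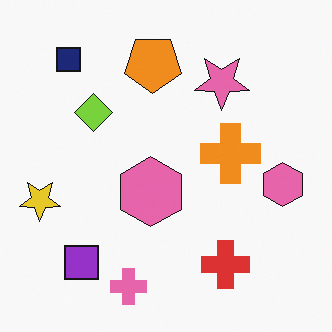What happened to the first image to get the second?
Rotated 180°.

The navy square sits in the bottom-right of the first image and the top-left of the second — consistent with a whole-image 180° rotation.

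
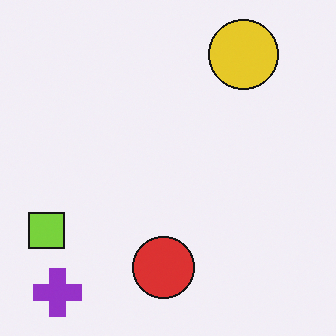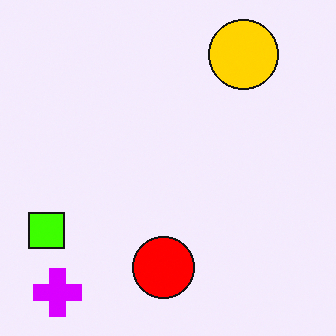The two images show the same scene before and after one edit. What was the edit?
The second image is the first made much more vivid (saturation change).

All colors are more vivid — a global saturation change.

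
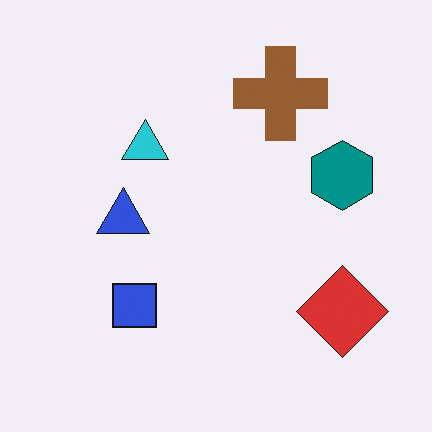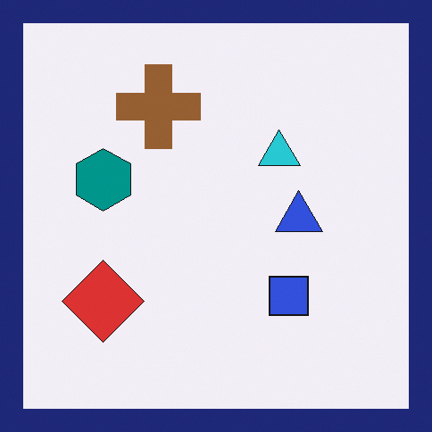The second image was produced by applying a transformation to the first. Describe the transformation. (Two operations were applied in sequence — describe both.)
The transformation is: flipped horizontally (left ↔ right), then framed with a navy border.

The red diamond is in the bottom-right of the first image and the bottom-left of the second — shapes on opposite sides of the vertical midline have swapped in a mirror flip. A solid navy frame runs around the edge of the second image, with the content slightly shrunk inside it.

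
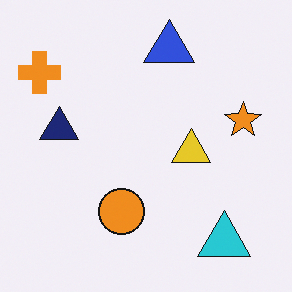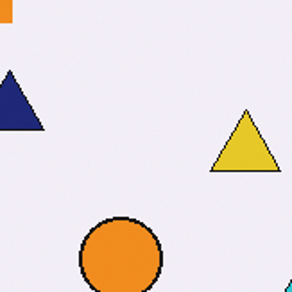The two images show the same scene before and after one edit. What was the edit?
The second image is the first cropped tightly and scaled back up.

The visible shapes are larger and the field of view is narrower; shapes near the original edges may be partly or wholly outside the frame — a crop-and-rescale.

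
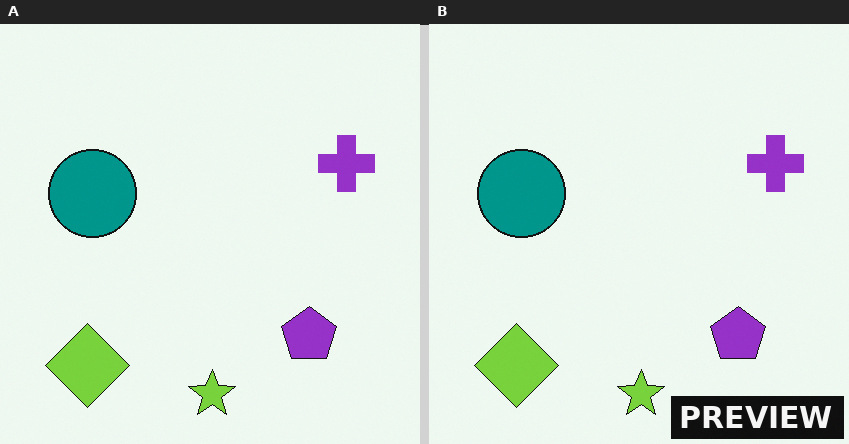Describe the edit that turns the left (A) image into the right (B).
It was watermarked with the text "PREVIEW" in the lower-right corner.

A dark label reading "PREVIEW" appears in the lower-right corner.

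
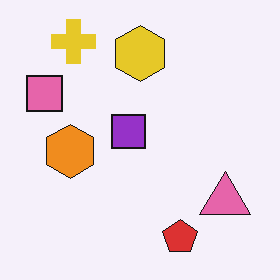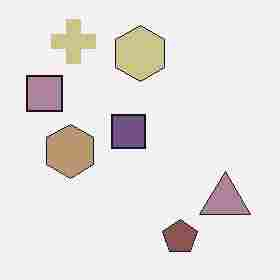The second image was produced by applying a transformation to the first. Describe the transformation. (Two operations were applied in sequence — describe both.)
The second image is the first made much more muted (saturation change), then heavily JPEG-compressed with obvious blocking artifacts.

All colors are more muted and greyish — a global saturation change. Blocky 8×8 compression artifacts appear around shape edges and the flat background shows ringing — characteristic JPEG degradation.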